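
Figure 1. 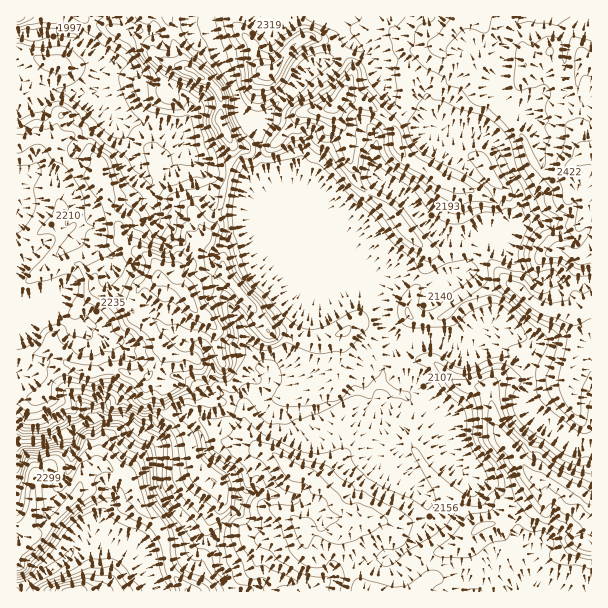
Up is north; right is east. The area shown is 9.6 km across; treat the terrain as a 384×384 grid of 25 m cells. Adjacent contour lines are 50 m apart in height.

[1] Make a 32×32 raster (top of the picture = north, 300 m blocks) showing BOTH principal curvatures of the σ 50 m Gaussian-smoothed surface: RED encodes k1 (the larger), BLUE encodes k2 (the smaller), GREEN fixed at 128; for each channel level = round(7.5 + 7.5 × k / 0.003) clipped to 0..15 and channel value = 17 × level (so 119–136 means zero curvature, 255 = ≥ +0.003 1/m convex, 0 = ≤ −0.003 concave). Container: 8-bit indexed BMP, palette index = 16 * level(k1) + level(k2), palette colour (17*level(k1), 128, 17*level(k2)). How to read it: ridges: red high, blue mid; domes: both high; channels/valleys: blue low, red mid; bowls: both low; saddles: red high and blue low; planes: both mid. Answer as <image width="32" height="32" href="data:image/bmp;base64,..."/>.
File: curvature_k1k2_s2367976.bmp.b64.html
<image width="32" height="32" href="data:image/bmp;base64,Qk02CAAAAAAAADYEAAAoAAAAIAAAACAAAAABAAgAAAAAAAAEAAATCwAAEwsAAAABAAAAAAAAAIAAABGAAAAigAAAM4AAAESAAABVgAAAZoAAAHeAAACIgAAAmYAAAKqAAAC7gAAAzIAAAN2AAADugAAA/4AAAACAEQARgBEAIoARADOAEQBEgBEAVYARAGaAEQB3gBEAiIARAJmAEQCqgBEAu4ARAMyAEQDdgBEA7oARAP+AEQAAgCIAEYAiACKAIgAzgCIARIAiAFWAIgBmgCIAd4AiAIiAIgCZgCIAqoAiALuAIgDMgCIA3YAiAO6AIgD/gCIAAIAzABGAMwAigDMAM4AzAESAMwBVgDMAZoAzAHeAMwCIgDMAmYAzAKqAMwC7gDMAzIAzAN2AMwDugDMA/4AzAACARAARgEQAIoBEADOARABEgEQAVYBEAGaARAB3gEQAiIBEAJmARACqgEQAu4BEAMyARADdgEQA7oBEAP+ARAAAgFUAEYBVACKAVQAzgFUARIBVAFWAVQBmgFUAd4BVAIiAVQCZgFUAqoBVALuAVQDMgFUA3YBVAO6AVQD/gFUAAIBmABGAZgAigGYAM4BmAESAZgBVgGYAZoBmAHeAZgCIgGYAmYBmAKqAZgC7gGYAzIBmAN2AZgDugGYA/4BmAACAdwARgHcAIoB3ADOAdwBEgHcAVYB3AGaAdwB3gHcAiIB3AJmAdwCqgHcAu4B3AMyAdwDdgHcA7oB3AP+AdwAAgIgAEYCIACKAiAAzgIgARICIAFWAiABmgIgAd4CIAIiAiACZgIgAqoCIALuAiADMgIgA3YCIAO6AiAD/gIgAAICZABGAmQAigJkAM4CZAESAmQBVgJkAZoCZAHeAmQCIgJkAmYCZAKqAmQC7gJkAzICZAN2AmQDugJkA/4CZAACAqgARgKoAIoCqADOAqgBEgKoAVYCqAGaAqgB3gKoAiICqAJmAqgCqgKoAu4CqAMyAqgDdgKoA7oCqAP+AqgAAgLsAEYC7ACKAuwAzgLsARIC7AFWAuwBmgLsAd4C7AIiAuwCZgLsAqoC7ALuAuwDMgLsA3YC7AO6AuwD/gLsAAIDMABGAzAAigMwAM4DMAESAzABVgMwAZoDMAHeAzACIgMwAmYDMAKqAzAC7gMwAzIDMAN2AzADugMwA/4DMAACA3QARgN0AIoDdADOA3QBEgN0AVYDdAGaA3QB3gN0AiIDdAJmA3QCqgN0Au4DdAMyA3QDdgN0A7oDdAP+A3QAAgO4AEYDuACKA7gAzgO4ARIDuAFWA7gBmgO4Ad4DuAIiA7gCZgO4AqoDuALuA7gDMgO4A3YDuAO6A7gD/gO4AAID/ABGA/wAigP8AM4D/AESA/wBVgP8AZoD/AHeA/wCIgP8AmYD/AKqA/wC7gP8AzID/AN2A/wDugP8A/4D/AMDh9vjGyKWEs/fHoZWUtbSllaeoppeHh4aGhoaGhnaG94GAhIWmhYT2ZKaShqeXl6mFpoV2h4eHhoeHiIeWloT3poOFhoV2dPaVkZSYmIaXl5eHh3aVlqenl3aHhnXF6cbmpHN2hoXG14DFkLiWhqiHh5eYl6iEdoe4p4aFdJOU05T2lHOWt/eAlIbUkLjIpoWHl6iXl4Z2lpalpZa1p6fSpYT4xoTnlJCXl+mgopKEp6eWh3aGdpeWdZWkprfHptHXktaVt9iRpKjosrKml8jHh4d2d4eHl3Z2ZJXox6eF8sfnwrmnp7OD16Czt6fnpYWWh3eHhpd3doSG58WnZHWAgJCy17eDkIT3oLeXt4WFh4eHh4eHmIaFpdnnhYN0k8a5pcCAsICT1aLTlbZ2dYaXmIeHh4eHh3V193VzhITVxtnGsKPVtte0crSjtIWXlpWEloeHh4eFdIX3ZISWuKSGtpKVtoS2yOjEk5KUloaHh5iGhoaHdpT45tmmk5iolYaGxufn97W1lbbj+JJ1doeHh4eHhqem93R0t6SUh6iHpre2hnZ1hLa4tZD0gqOShqeGloaHhpWUdXaFloZ1p4d1prZ1dpSlxoWFtviQ6Pe1lrfIloWVlYWVh4d2g3SUhYeGhLZ1lemEhrb3gpH3dHZ3dpanhNilx8d1dXO36Me3hYV1lde11oWm6IWA95OFd3d3hoaGtpZ1lsekx/aVh4e2t6WUx3SW2LellPWkdId3d4eHh3d2lYZ2dcbooHKDg4WWlaeVg6T3xbeS9nN3h4eHh3d3h3W2ppaFtXK218Xop5aXdYTHxYOTtdiihHd3h4eHh4eFtueFlpaHdJe4s5R2p5eGddeWg4S2tsZ0d4eHh4eHdZX3g4WWdYV1c4Klp4Z2qIWWtZWDpteV1nN3d3d3d4W195OEh6iWxqOVp7eWh5eGhci2hoSmh5X3c3d3d3d1tdVzc4XIyMa1spaWp4aGhZWm2JV1loaGdNVzhYV2doX3c4Om97aElcaBuJXIhqeFx5PolJSoh3WExfbR53SFhPiDpfd0hZenk4TXhYa4xse3xYR1hoeGdJT4koLmxYKlxoSj5XWHhoV0xqWGl5aEhOmkhXeFlJSDlPdwhIL49uiTpPWkhnaGhbaXdoeXhqeUo4SGh5a32YFy9qDGkIGV1/fWcqaGh4e4h5WGhpaHlpWWloaHppOixfigkvrYgYR0+HOFmJaGhpd2paeGlZeWx9mmhXVx5/b3k3GV5vWTc3PkknaGlpiXqJaFx6eDyLOElYOEltXHpJSUhMbGgvf31IWHh5enqIeGhpWWuKOm88KzxsTEs6LWhnSmxXV1kqKEh4eXhpaFp5eYlYaFlXY="/>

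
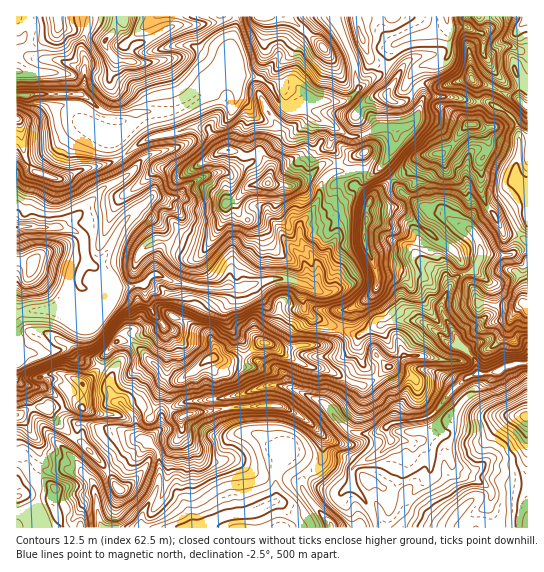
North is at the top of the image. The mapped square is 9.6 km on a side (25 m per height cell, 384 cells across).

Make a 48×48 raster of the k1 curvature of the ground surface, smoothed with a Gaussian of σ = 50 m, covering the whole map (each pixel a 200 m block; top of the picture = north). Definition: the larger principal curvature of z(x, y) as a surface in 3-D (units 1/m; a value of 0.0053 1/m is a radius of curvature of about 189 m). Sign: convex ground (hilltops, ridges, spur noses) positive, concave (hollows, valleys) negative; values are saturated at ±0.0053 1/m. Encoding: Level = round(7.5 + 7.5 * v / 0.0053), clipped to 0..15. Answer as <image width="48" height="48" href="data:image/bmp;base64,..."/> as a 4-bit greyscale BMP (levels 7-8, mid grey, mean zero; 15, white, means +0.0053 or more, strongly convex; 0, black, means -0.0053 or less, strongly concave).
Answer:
<image width="48" height="48" href="data:image/bmp;base64,Qk32BAAAAAAAAHYAAAAoAAAAMAAAADAAAAABAAQAAAAAAIAEAAATCwAAEwsAABAAAAAAAAAAAAAAABEREQAiIiIAMzMzAERERABVVVUAZmZmAHd3dwCIiIgAmZmZAKqqqgC7u7sAzMzMAN3d3QDu7u4A////AIh4mLiZh5iIeIiZiIiHjKmYiIiIiIiIiId5iaiaiJiIiIeIeIiIyXiIh4iIiYiIeJiJmJibmIqHiIiIiHeLl3iIh4iIiZiIiJiKmIeMuYmIiHeIiIiad4iIiIiIeJmIiIeZiYe6m4iYiHeIiIiZh4iYiIh3h4iIiIiIeHm4ebeYiZiIiIiJmIiYiHiIh4eIiIiYiIyXiMmYipmYiId3mYh4iIiIiIiIiXioicmIiIi5qoeIh3d3mauYiIiIiImHiXuXmqd4h3mrp3d4iHd4zJiYmJiIeIiHeZl5p5d4mbh9h4d3d3eO2HiZeaqph4iIiaiaibzMqbm+7LmIiHv8h4mZeJmJqJmaqqupm8h3iYiomr3///+Yh3iol5qomYiJiYmpmLiIh4moiIiHiZmHd3m5iYqZepiYiYuqmbh4mHm8qbqoh4eImLyqmYqZmKqJmb7+3LuIqYubyaq7vKibzbh4qpmImJeHm3h4uayXecqYrJmZmYvbmImJu5m8//uneXh3iav4i6iHebmqqsuZmYeMmLy6mZ3qrIiJqWavqZiJeNqZvsrNy6iKiZiYh6mryZmZh3eNyqiIrcibyIeHiJiIeYiJqKyauYiIh3eJzare2Zeq2JiYiImXiIeMiZqq2oeIeId4jL/ph4eHubiK3v7Ih4i4mqqYuoiIiIiHi3mImZmHecybd3n/mIqZmKupmpmYiIh3mXqJiIeHeJqHiHd/qJqKeMl2qZqYh4iIyoiImZiIiHeIiYdfuqiYibiYqYmYd4iIvHeaqYeImImoeXd/iJiIe6icuaqpiIiInJmpm4d4maqIiIivl3eIm5d5eomrqIiIi7qHird5iZeImJn6iHiJuZh8ioiIiIiYiamIiMl5iYmJmXj5eqiqh4d9qoiIiIeYiIiph5urqYl4iIj6qXqYiHitiJiIiHeJd4qoiJqZmKeHiIjqiah4eInZh3eJh3iJiImJiJqod5iJiHjNmqd3d6u4iId6mYiJune3qpmcmaupiYivp5qHeY2HiJmt24eIi6e8mYl6rKrKiZmJ25maq4yXeJ3Jm9yoh6us6Yh5epeJqIiYfLiIuIuXeLqHeIm8p5mYrriJiqqImpqph826qIuniah3d4d3u4d3eLzKqneZl6vMl4rLuHi5iZiHd3d3ity5eJmXmZeIuqeKmIearHipeKiHd3eIiIiruqeniJmIiIqXh3d5i8zdqsuYd4iIiId3iKiKiaiYiauYiId4rLyKjKqqmZiZiIiIiIl4jId4iIq4m7iuyXtnjoiIiHiqmHeIh3iIuoiHh4iruZp7h4p92qqqmpqpiHeIiIiIuIiImKl5m3q//c7pibu7y5qZiHiIh4h3mJd4mKiYi5iIi/l4uYiIiXiau7upiIh4qZmIiqiZiLiHZ/h4uIiIiHi5iHiqqId3qnmIrIioeImZd/eZqIiJmIq3iql3eHd4qYiJyYi4d4iIi/urmYeJmZiql4qpmYd4qHeamImoiIiIeqmIyIiJmHd5qIiZmqqaupmod4qYiIiIi7yomg=="/>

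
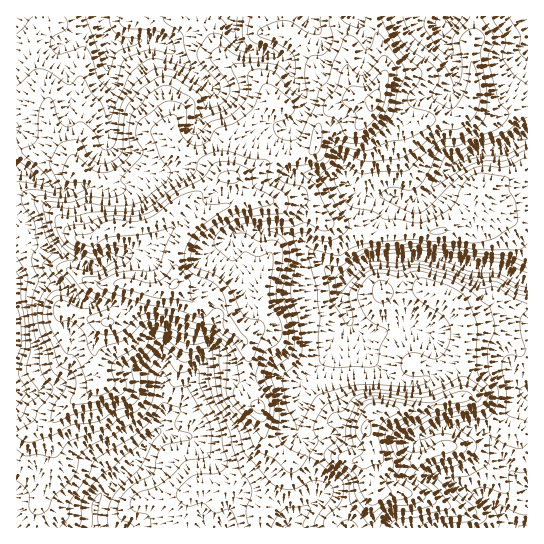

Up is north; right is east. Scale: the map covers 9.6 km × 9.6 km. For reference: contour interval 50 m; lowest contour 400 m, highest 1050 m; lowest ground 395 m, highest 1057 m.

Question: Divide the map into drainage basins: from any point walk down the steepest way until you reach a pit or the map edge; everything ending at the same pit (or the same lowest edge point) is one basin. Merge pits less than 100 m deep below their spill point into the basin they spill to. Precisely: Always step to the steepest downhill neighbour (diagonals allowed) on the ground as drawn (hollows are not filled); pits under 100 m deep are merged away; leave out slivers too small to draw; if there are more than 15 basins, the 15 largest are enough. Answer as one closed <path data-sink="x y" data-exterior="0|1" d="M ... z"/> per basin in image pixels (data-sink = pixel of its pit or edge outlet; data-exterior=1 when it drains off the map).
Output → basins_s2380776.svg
<path data-sink="525 279" data-exterior="0" d="M479 193l-4 16-6 6-18 12-14 5-36-1-19 4-17 0-18-8-24-6-21-21-7-3-16 4-22-2-27 5-27 12-16 15-11 22-1 32 16 15 11-7 11 2 8 8 8 23 15 13 4 10 0 28 13 36 2 21 6 10 24 17 20-6 17 0 25 6 8 0 10-10 0-5-8-17 9-17 40-3 51-13 12 3 11 18 18 14 22 0 0-209-15-2-20-8-10-9z"/><path data-sink="95 527" data-exterior="1" d="M175 285l-17 6-20-4-10 24-10 9-12 3-10 16-1 18 5 17 0 11-31 19-23 23-15 6-15 1 0 93 354 1 3-37-5-9-4-20-34-7-17 0-20 6-24-17-6-10-2-21-13-36 0-28-4-10-15-13-8-23-8-8-11-2-11 7z"/><path data-sink="99 17" data-exterior="1" d="M282 16l-265 0-1 181 25 4 15 13 17 21 10 5 8 0 18-12 25 0 21-5 28-22 23-10 13-12 10-2-2-4 0-20 2-11 42-41 6 0 22 18 19 9 10-17 7-7 10-3-7-2-14-14-16-34-11-10-12-4-2-7z"/><path data-sink="527 135" data-exterior="1" d="M362 99l-11 0-13 4-10 8-9 14-3 21-6 7-13 4-15 0-8 3-29 16-23 1-20 16-19 8-7 6 18 17 16-12 29-11 18-2 22 2 16-4 7 3 17 19 7 4 21 4 18 8 17 0 19-4 42 0 32-22 4-16 4 10 10 9 20 8 15 1-1-113-12 0-16 8-9 1-9-2-12-8-4 6-8 7-50 1-29-13-5-7z"/><path data-sink="17 342" data-exterior="1" d="M25 197l-9 1 1 235 14 0 15-6 23-23 31-19 0-11-5-17 0-14 8-17 3-3 12-3 10-9 10-24 20 4 17-6 1-32 5-14 12-14-15-17-4 0-12 11-13 6-15 3-20-1-8 2-15 11-8 0-10-5-24-28-8-6z"/><path data-sink="527 527" data-exterior="1" d="M470 396l-13 1-43 12-37 2-5 3-7 15 8 17 0 5-9 10 4 21 5 9-2 16 0 21 157-1 0-94-19-1-10-5-11-10-8-15z"/><path data-sink="450 17" data-exterior="1" d="M475 16l-101 0 1 11 9 30 1 16-12 30 5 5 29 13 52-2 9-10 5-18 0-21-4-25 6-12z"/><path data-sink="527 22" data-exterior="1" d="M527 16l-51 1-1 16-6 12 4 25 0 21-4 16 6 5 18 5 22-9 13-1z"/>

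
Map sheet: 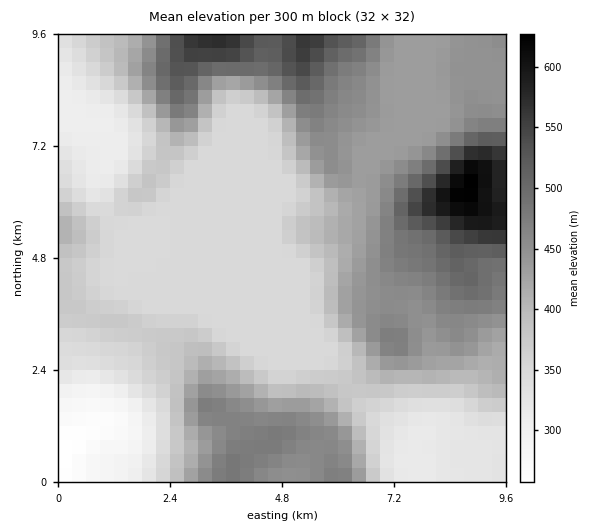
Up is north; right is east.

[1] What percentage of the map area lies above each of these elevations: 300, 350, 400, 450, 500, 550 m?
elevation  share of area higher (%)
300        96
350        66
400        47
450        27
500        9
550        4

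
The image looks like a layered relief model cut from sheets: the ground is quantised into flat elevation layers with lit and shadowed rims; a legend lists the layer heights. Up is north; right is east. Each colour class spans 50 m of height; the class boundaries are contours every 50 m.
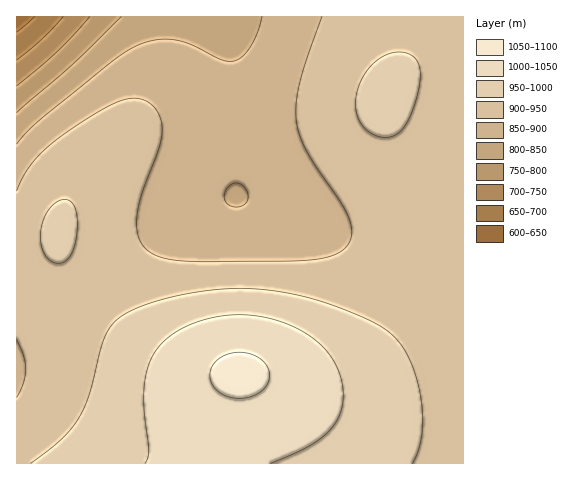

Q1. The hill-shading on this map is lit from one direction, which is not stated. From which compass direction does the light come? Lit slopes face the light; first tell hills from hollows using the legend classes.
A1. N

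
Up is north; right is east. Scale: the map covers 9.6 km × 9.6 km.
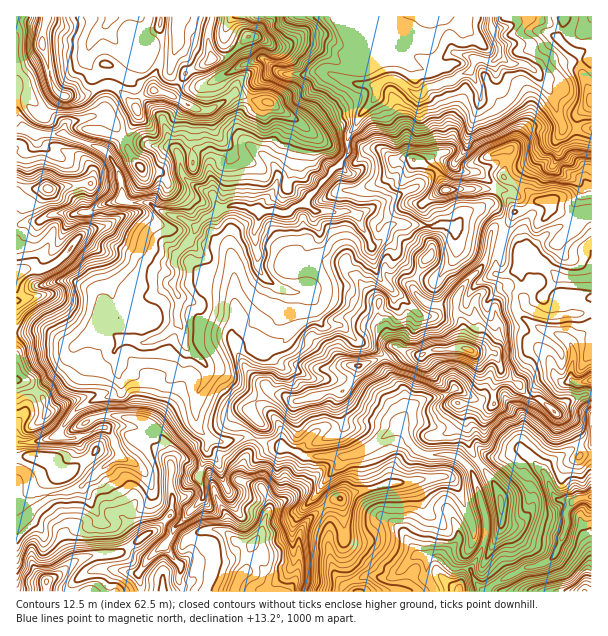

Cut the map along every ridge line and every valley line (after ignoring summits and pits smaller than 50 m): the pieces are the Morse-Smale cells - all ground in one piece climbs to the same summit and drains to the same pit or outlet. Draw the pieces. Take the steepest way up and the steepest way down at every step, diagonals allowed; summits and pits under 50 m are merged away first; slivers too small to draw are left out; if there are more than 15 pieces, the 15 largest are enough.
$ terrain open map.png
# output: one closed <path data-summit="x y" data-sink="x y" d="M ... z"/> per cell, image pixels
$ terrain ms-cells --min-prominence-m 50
<path data-summit="470 350" data-sink="492 29" d="M500 56l-7 6 3 9-2 4-3 4-12 5-4-3-5-9-9 2-11 8-21 4-7 8-9-2-18-13-8 0-6 3-3 4-4 13-16 18-2 8-8 12-2 19-26 27-2 6-10 8-2 6 8 8 34 0 12 3 30-16 24-10 18-15 8-11 15 0 6 8 16 2 9 6 12 11-6 12-12 7-12 3-12 15-64-2-6 6-1 6-32 28-26 8-21 20-18-2-5 27-5 7 4 15-4 4-20 6-7-3-15 3-32 14 4 9-10 21-2 30 2 5 11 11 12 3 24-6 10 3 5-16-10-13 3-6 16-14 6 4 9 2 10 6 38-11 10 0 8-8 9-17 27-10 7-8 5 0 12 6 12 1 10 19 16 16 8 13 35 3 3-2 0-21 6-9-1-12-7-10-20-1 11-3 13-12 3-9-5-19 4-6 11-10 9 2 12 16 15 6 13 0 12-3 12 1 10 25 0-210-28-2-6-13-8-24-14-18-12-8-14 0z"/><path data-summit="47 582" data-sink="492 29" d="M282 180l-6 3-4 9-12 12-2 7-12-5-15-1-25 12-10 10-6 13-15 15-1 8 2 4 0 9-5 8-3 0-13 11-47 13-6 6 0 13 17 11 5 1-6 5-3 6 0 4 5 6-2 15 3 5 0 10-4 4-24 6-16 9-20 27-21 6-20 1 1 149 124 0-2-20 11-15 19-17 6-13 29-30-5-23 8-23 10 10 9 27 7 4 8-6 1-4-2-2 0-3 2-12 12-25-9-4-18 6-14-2-4-1-11-11-2-27 2-8 10-21-4-9 32-14 13-3 9 3 20-6 4-4-4-15 5-7 5-26 21-1 18-18 26-8 19-18 5-2 8-8 1-5 0-4-17-16-9 3-12-3-34 0-8-8 2-6-14-13z"/><path data-summit="42 44" data-sink="492 29" d="M386 16l-369 0-1 113 8-1 14 6 25-1 6 5 35 12 14 20 5 30 27 4 9 7 20 6 15 9 3 0 9-9 25-12 15 1 12 5 2-7 12-12 4-9 3-3 15 4 15 12 37-40 2-19 8-12 2-8 16-18 4-13 9-7 7-1 3-25-8-1-3-2-7-17 0-7 6-6z"/><path data-summit="47 582" data-sink="591 497" d="M399 427l-30 21-18 8-6 0-5 9-20 21-4 9 0 3 9 9 5 9 0 39 2 14 5 9 7 7-2 3 0 4 144 0 9-9 26-13 15-4 13-6 7-6 8-18 2-9 0-17 4-4 11-8 11-1-1-52-12 0-6 3-22 14-8 10-22-22-18 7-17 0-15 13-6-7-12-7-24 0-12-5-8-8z"/><path data-summit="470 350" data-sink="591 497" d="M398 348l-5 0-10 10-24 8-9 17-8 8-10 0-38 11-10-6-9-2-6-4-16 14-3 6 10 13-4 15 5 4 30 8 15 7 38 0 25-9 30-21 10 16 8 8 12 5 24 0 12 7 6 7 15-13 17 0 18-7 22 22 8-10 22-14 6-3 13-1-1-50-18 4-18 14-16-14-9-1-12-13-11-6-6-8-8 19 1 15-15 2-23-3-8-13-16-16-10-19-12-1z"/><path data-summit="17 272" data-sink="492 29" d="M122 199l-18 5-15 8-36 2-14 8-10 0-13 3 1 107 30-1 18 12 10 3 27-19 0-13 3-4 50-15 19-13 2-6 0-9-2-4 1-8 15-15 6-13-17-10-20-6-9-7-24-2z"/><path data-summit="234 591" data-sink="591 497" d="M282 446l-12 4-10 6-13 14-5 10 6 4 14 4 8 15 0 6-8 22-12 17-3 9 0 12-7 9-5 13 106 1 3-7-7-7-5-9-4-23 2-30-5-9-9-9 0-3 9-15 15-15 3-7-4-2-33 1z"/><path data-summit="234 591" data-sink="492 29" d="M207 451l-8 23 5 23-29 30-6 13-19 17-11 15 0 9 4 11 91 0 6-14 7-9 0-12 3-9 12-17 8-22 0-6-9-16-18-6-6 9-7 2-6-7-7-24z"/><path data-summit="17 380" data-sink="492 29" d="M104 328l-6 2-8 7-15 9-10-3-18-12-31 2 1 109 19 0 21-6 20-27 16-9 21-4 7-6 0-10-3-5 2-15-5-6 0-4 3-6 6-5-5-1z"/><path data-summit="470 350" data-sink="591 380" d="M515 292l-9 2-12 14 5 19-3 9-13 12-11 3 20 1 7 10 3 10 5 6 11 6 12 13 9 1 16 14 12-10 18-8 6 0 1-53-9-26-4-2-21 3-18-2-10-4-6-5 0-5z"/><path data-summit="591 101" data-sink="492 29" d="M591 16l-101 1 3 18 6 10 0 11 11 8 14 0 12 8 14 18 12 35 5 3 25 0z"/><path data-summit="48 189" data-sink="492 29" d="M63 133l-27 0 0 10-7 7-13 2 1 72 22-2 14-8 36-2 15-8 12-2 6-4-2-24-11-19-8-7-24-8z"/><path data-summit="47 582" data-sink="492 29" d="M489 16l-102 0-8 10 0 7 7 17 3 2 8 1-3 25 22 16 6 0 7-8 21-4 18-10 4 2 5 10 14-5 5-7-3-10 6-6 0-11-5-6-2-21z"/><path data-summit="446 191" data-sink="492 29" d="M455 162l-15 0-21 24-52 24 5 2 15 17 5-5 64 2 12-15 12-3 11-6 7-13-18-15-19-4z"/><path data-summit="585 591" data-sink="591 497" d="M591 498l-10 0-11 8-4 4 0 17-2 9-8 18-7 6-13 6-12 2-29 15-8 8 104 1z"/>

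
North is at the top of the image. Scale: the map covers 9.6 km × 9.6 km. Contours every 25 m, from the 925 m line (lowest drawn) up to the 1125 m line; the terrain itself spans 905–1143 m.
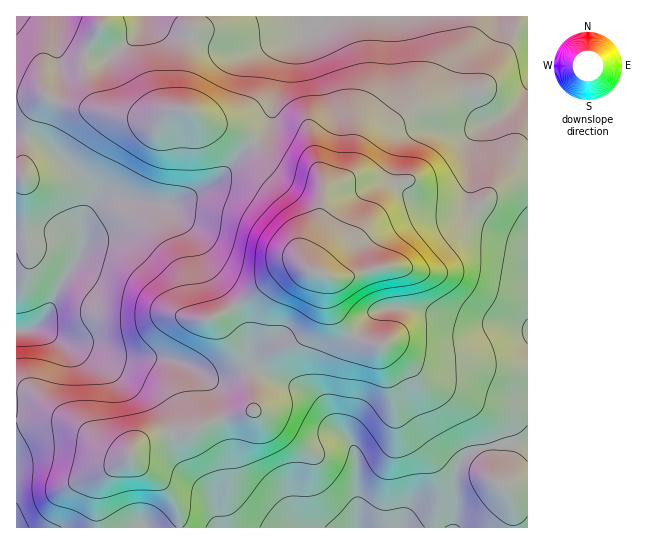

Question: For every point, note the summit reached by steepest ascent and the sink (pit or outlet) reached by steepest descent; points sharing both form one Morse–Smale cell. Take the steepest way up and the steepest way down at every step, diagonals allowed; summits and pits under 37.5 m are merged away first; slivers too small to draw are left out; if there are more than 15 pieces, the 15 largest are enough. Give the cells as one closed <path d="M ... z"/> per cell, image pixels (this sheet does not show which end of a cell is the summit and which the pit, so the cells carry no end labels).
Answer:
<path d="M101 16l-85 1 1 511 162 0 0-17-10-20-8-10-29-22 0-9 7-7 23-10 29-2 20-10 42-10-1-37 5-16 18-15 18-4 11-9 12-20 5-23 0-13-10-3-6-10 0-14 14-28 2-10 0-26-10-7-32-8-30-31-8-5-30-8-20-13-20-2-18 8-18 0-21-4-12-5-7-7-11-27 1-21 16-28z"/><path d="M527 183l-13 0-17 6-27 27-40 27-24 21-31 4-37 11-16-6-5 33-13 24-11 9-18 4-18 15-5 16 1 37-42 10-20 10-29 2-23 10-7 7-1 7 8 10 22 14 8 10 10 20 1 16 347 1z"/><path d="M527 16l-425 0-1 9-16 28-1 21 11 27 7 7 8 4 25 5 18 0 18-8 16 0 24 15 30 8 8 5 30 31 38 11 6 7 0 13-4 20-14 28 0 14 6 10 27 8 37-11 31-4 24-21 40-27 27-27 17-6 14-1z"/>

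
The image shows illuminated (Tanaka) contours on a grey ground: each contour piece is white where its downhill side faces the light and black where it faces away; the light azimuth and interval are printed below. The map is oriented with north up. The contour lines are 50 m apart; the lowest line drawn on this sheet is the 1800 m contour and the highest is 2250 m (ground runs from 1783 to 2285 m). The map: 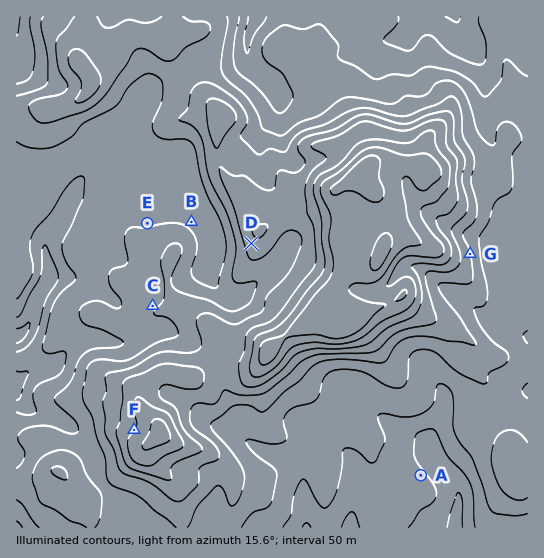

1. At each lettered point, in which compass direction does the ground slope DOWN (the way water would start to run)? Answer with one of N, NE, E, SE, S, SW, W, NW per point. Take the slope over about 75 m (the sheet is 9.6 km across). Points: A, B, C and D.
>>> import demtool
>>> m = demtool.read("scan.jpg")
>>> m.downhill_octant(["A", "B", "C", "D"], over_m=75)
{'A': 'NE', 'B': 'NE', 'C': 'NW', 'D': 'SW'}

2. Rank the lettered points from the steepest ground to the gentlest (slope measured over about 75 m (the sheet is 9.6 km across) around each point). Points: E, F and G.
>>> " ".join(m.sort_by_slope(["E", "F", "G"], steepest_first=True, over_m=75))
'G F E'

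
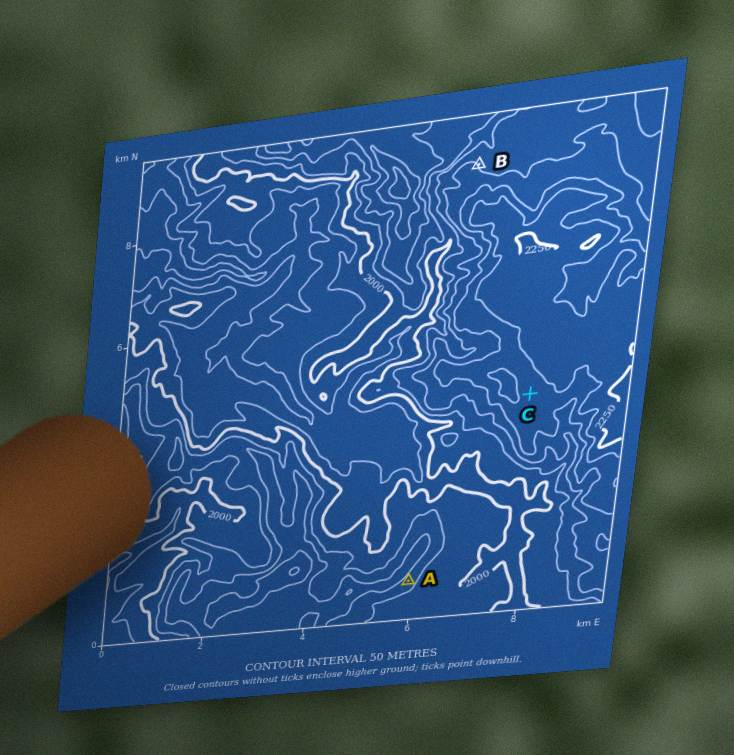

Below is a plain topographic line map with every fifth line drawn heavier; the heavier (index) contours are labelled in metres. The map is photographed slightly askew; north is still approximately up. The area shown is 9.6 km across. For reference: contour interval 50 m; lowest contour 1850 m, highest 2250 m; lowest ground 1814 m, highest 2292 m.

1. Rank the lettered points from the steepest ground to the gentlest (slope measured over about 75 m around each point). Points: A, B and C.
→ A B C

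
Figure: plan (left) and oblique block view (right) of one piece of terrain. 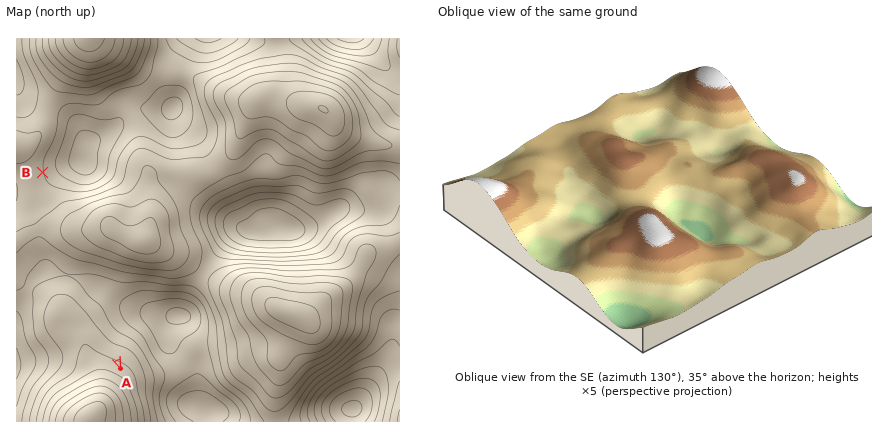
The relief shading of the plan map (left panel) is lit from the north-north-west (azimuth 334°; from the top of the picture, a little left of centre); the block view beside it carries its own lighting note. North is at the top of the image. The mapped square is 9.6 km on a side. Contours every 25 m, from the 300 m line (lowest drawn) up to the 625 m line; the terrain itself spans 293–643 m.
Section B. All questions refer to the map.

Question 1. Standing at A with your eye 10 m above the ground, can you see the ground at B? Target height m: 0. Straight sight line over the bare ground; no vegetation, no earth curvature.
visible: false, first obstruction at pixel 76 257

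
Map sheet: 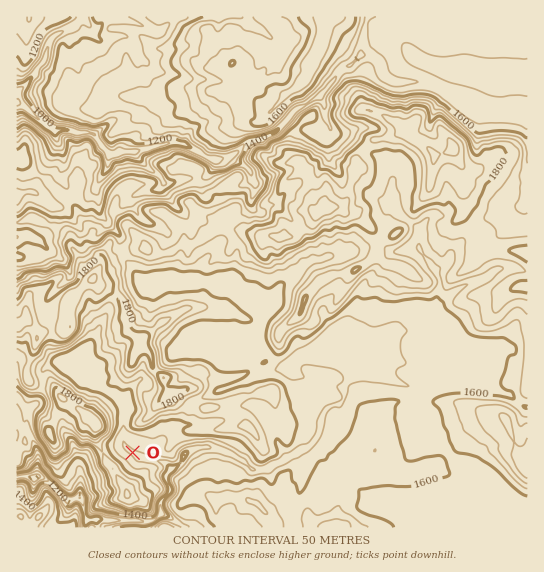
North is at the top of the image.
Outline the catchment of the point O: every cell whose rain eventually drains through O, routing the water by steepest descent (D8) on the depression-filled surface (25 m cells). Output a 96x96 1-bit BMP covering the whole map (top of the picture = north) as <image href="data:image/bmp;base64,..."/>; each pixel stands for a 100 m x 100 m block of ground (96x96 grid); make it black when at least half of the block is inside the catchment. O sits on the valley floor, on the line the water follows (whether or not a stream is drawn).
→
<image width="96" height="96" href="data:image/bmp;base64,Qk2+BAAAAAAAAD4AAAAoAAAAYAAAAGAAAAABAAEAAAAAAIAEAAATCwAAEwsAAAIAAAAAAAAA////AAAAAAAAAAAAAAAAAAAAAAAAAAAAAAAAAAAAAAAAAAAAAAAAAAAAAAAAAAAAAAAAAAAAAAAAAAAAAAAAAAAAAAAAAAAAAAAAAAAAAAAAAAAAAAAAAAAAAAAAAAAAAAAAAAAAAAAAAAAAAAAAAAAAAAAAAAAAAAAAAAAAAAAAAAAAAAAAAAAAAAAAACAAAAAAAAAAAAAAAHAAAAAAAAAAAAAAAPgAAAAAAAAAAAAAAPwAAAAAAAAAAAAAAP4AAAAAAAAAAAAAAf8AAAAAAAAAAAAAAf8AAAAAAAAAAAAAAf8AAAAAAAAAAAAAAf8AAAAAAAAAAAAAA/8AAAAAAAAAAAAAB/+AAAAAAAAAAAAAH//AAAAAAAAAAAAAP//gAAAAAAAAAAAAf//wAAAAAAAAAAAA///wAAAAAAAAAAAP///wAAAAAAAAAAAf///wAAAAAAAAAAA////gAAAAAAAAAAA////AAAAAAAAAAAA////AAAAAAAAAAAAf//+AAAAAAAAAAAAf//+AAAAAAAAAAAAf//8AAAAAAAAAAAAP//4AAAAAAAAAAAAP//4AAAAAAAAAAAAH//gAAAAAAAAAAAAAP/gAAAAAAAAAAAAAP/gAAAAAAAAAAAAAP/AAAAAAAAAAAAAAP/AAAAAAAAAAAAAAP/AAAAAAAAAAAAAAP/AAAAAAAAAAAAAAH+AAAAAAAAAAAAAAD8AAAAAAAAAAAAAABwAAAAAAAAAAAAAAAAAAAAAAAAAAAAAAAAAAAAAAAAAAAAAAAAAAAAAAAAAAAAAAAAAAAAAAAAAAAAAAAAAAAAAAAAAAAAAAAAAAAAAAAAAAAAAAAAAAAAAAAAAAAAAAAAAAAAAAAAAAAAAAAAAAAAAAAAAAAAAAAAAAAAAAAAAAAAAAAAAAAAAAAAAAAAAAAAAAAAAAAAAAAAAAAAAAAAAAAAAAAAAAAAAAAAAAAAAAAAAAAAAAAAAAAAAAAAAAAAAAAAAAAAAAAAAAAAAAAAAAAAAAAAAAAAAAAAAAAAAAAAAAAAAAAAAAAAAAAAAAAAAAAAAAAAAAAAAAAAAAAAAAAAAAAAAAAAAAAAAAAAAAAAAAAAAAAAAAAAAAAAAAAAAAAAAAAAAAAAAAAAAAAAAAAAAAAAAAAAAAAAAAAAAAAAAAAAAAAAAAAAAAAAAAAAAAAAAAAAAAAAAAAAAAAAAAAAAAAAAAAAAAAAAAAAAAAAAAAAAAAAAAAAAAAAAAAAAAAAAAAAAAAAAAAAAAAAAAAAAAAAAAAAAAAAAAAAAAAAAAAAAAAAAAAAAAAAAAAAAAAAAAAAAAAAAAAAAAAAAAAAAAAAAAAAAAAAAAAAAAAAAAAAAAAAAAAAAAAAAAAAAAAAAAAAAAAAAAAAAAAAAAAAAAAAAAAAAAAAAAAAAAAAAAAAAAAAAAAAAAAAAAAAAAAAAAAAAAAAAAAAAAAAAAAAAAAAAAAAAAAAAAAAAAAAAAAAAAAAAAAAAAAAAAAAAAAAAAAAAAAAAAAAAAAAAAAAAAAAAAAAAAAAAAAAAAAAA="/>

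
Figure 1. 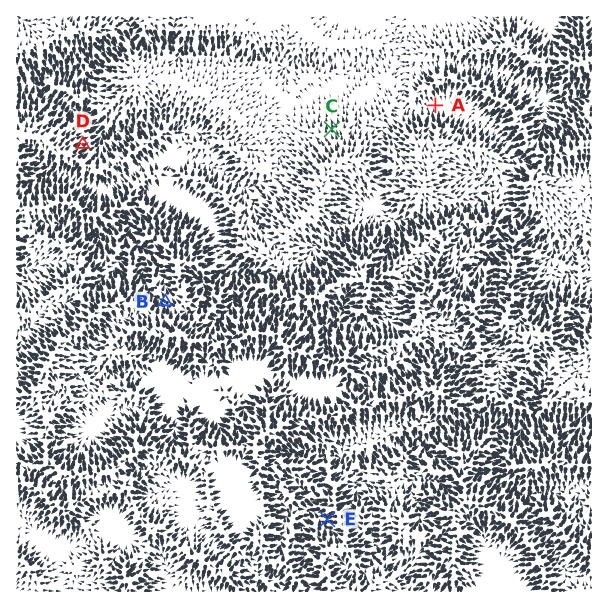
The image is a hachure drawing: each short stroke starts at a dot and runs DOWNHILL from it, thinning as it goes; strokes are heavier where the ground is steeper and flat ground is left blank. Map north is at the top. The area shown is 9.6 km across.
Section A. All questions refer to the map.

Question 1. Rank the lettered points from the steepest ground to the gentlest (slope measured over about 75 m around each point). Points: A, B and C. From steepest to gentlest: B C A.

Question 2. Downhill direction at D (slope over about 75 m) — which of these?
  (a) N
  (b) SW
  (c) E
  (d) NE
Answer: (d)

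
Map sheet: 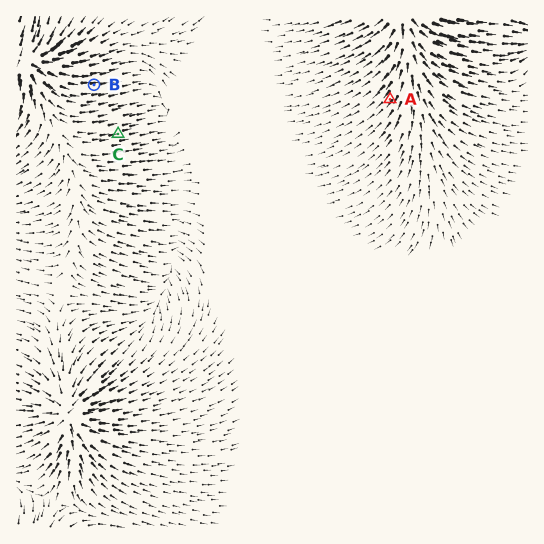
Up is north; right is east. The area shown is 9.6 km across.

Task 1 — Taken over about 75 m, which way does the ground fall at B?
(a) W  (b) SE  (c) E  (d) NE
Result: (c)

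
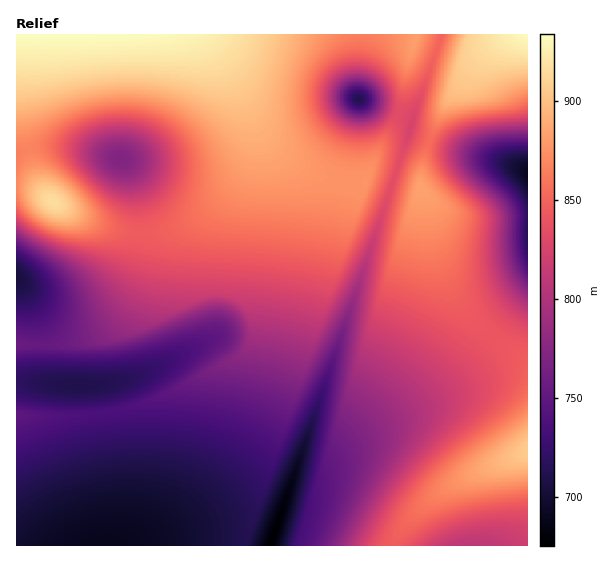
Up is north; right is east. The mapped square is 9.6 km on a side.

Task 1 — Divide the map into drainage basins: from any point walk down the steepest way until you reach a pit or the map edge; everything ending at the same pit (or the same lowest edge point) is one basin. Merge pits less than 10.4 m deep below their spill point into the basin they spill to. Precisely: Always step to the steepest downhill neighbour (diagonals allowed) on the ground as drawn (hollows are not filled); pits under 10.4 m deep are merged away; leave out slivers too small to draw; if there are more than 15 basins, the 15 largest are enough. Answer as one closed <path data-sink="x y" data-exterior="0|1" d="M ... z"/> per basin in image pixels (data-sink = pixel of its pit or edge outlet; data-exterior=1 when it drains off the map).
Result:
<path data-sink="270 545" data-exterior="1" d="M378 170l-7 0-9 15-12-2-3 4-28 122-74 237 146 0 9-15 12-15 29-25 28-16 59-24 0-87-39-30-17-17-17-24-14-26-6-20-6-26-1-24-8-12-6-4-11-2z"/><path data-sink="103 545" data-exterior="1" d="M251 114l0 3 16 42 2 34-6 87-6 40-6 23-13 14-77 40-26 9-29 7-25 2-64 0 0 131 227-1 64-198 23-86 14-70 4-7 0-2-16-3-26-9-24-15-19-19z"/><path data-sink="121 159" data-exterior="0" d="M206 34l-185 1-1 66 4 34 11 40 5 12 13 15 48 23 21 6 24 3 19-3 24-9 20-13 18-17 18-27 6-14 1-19-4-19-8-21-12-24z"/><path data-sink="78 385" data-exterior="0" d="M247 109l5 34-4 16-8 16-13 17-24 21-22 13-22 7-7 4-13 46-8 16-15 20-18 15-19 8-16 3-47 0 1 70 64 0 25-2 29-7 26-9 32-16 45-24 10-10 7-15 5-31 7-61 2-56-4-31z"/><path data-sink="358 99" data-exterior="0" d="M417 34l-210 1 22 34 31 62 23 24 24 15 36 12 19 3 9-15 7 0 25 9 11 2 5 4 8-37 20-47 25-34 28-27-26 13-16 1-40-13-2-2z"/><path data-sink="527 173" data-exterior="1" d="M527 34l-17 0-5 3-22 17-15 18-21 29-11 22-9 25-7 29 0 11 8 9 1 24 6 26 16 40 22 32 24 22 30 22z"/><path data-sink="17 277" data-exterior="1" d="M22 185l-6 0 0 159 19 2 28-1 24-6 15-8 21-20 16-28 10-40 3-6 7-4-30 0-28-8-39-18-23-16z"/><path data-sink="469 545" data-exterior="1" d="M527 451l-58 24-28 16-29 25-12 15-8 14 135 1z"/>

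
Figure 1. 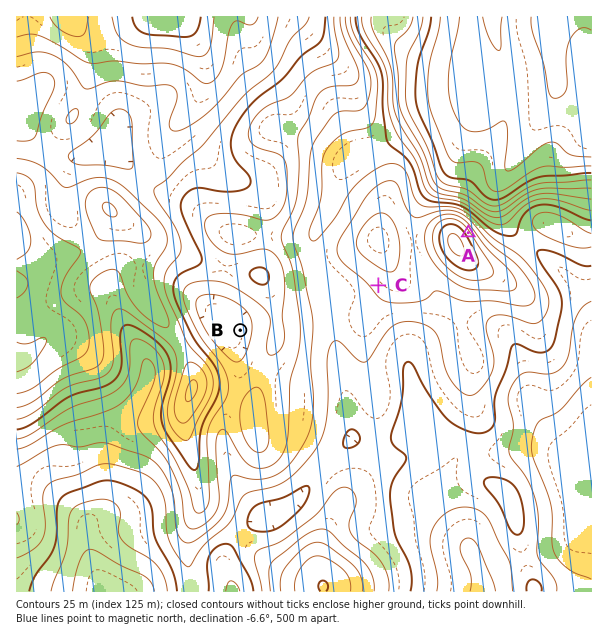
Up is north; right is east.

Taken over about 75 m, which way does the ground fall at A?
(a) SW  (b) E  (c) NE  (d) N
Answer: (c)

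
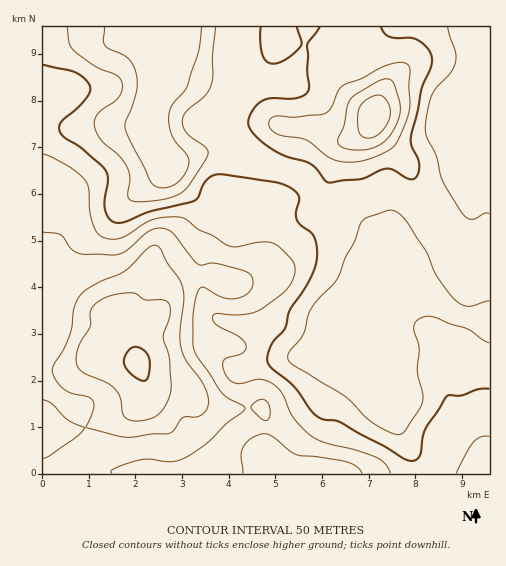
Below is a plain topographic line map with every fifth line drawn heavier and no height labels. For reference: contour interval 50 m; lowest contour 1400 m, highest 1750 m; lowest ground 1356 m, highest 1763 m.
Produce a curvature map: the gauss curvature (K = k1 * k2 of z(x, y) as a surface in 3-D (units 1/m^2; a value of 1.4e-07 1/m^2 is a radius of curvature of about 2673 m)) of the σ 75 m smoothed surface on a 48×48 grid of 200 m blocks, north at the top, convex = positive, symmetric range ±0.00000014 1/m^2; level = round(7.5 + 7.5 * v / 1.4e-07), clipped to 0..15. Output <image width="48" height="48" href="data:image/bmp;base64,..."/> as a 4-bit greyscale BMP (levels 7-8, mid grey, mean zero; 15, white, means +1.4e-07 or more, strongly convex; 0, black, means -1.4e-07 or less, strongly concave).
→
<image width="48" height="48" href="data:image/bmp;base64,Qk32BAAAAAAAAHYAAAAoAAAAMAAAADAAAAABAAQAAAAAAIAEAAATCwAAEwsAABAAAAAAAAAAAAAAABEREQAiIiIAMzMzAERERABVVVUAZmZmAHd3dwCIiIgAmZmZAKqqqgC7u7sAzMzMAN3d3QDu7u4A////AEeIiHeIiHd3d4iIh4h2eIm6eqZVZ4d4d2eIiId3iHdnd3h3eZh3eHiYeZdnd3d4iJiIiId3iId3d3d3eIeHZ3d3eIdmd3eHiah3d4d3iHiXd3d3d2d2Z4h3d3iHeZh3eJh2VWd3d1aHd3iHd2d3eZhmeIq3iph3d5h3ZVeJmFWHd3eIh3ZniYd3iYiXeIh3d4eIiHeJm4aYiWV3eIZ5mHiHmIh4l2d3eHeHmph3m7d3q1JFesl4d3h3iIiIx1d3iXd3mqh3erdWulNEfflmd3d3d4iIt1Z3eIdmeYd3Z5dXuni5irhmd4d3d4h3h3d3d3Z2eHZ4hnhmmHv8Q2d3eIh4iIh3aZh3d0VWioZpyYdVd2i4EFqpd4iIiIh3eIiHiHZXzJd4yohnqGaHZXvah3iIiIiId3d4iJqIy4d3d3dpuHerl2iYd3iIiIiIh3iId4mXiHd3ZWVohmiYdVeFZ3iIiIh3d3iId4inRXd4dmVndnh3d3mXZ4iIiIh2mYd3eIiId3dneLp3i7hnd3d4mIiIiId2iHiGeXd2m7yYiLyYrKZnZmZomYiIiIh3d3h1aYiFaauHh4mXeHiYiHd3iYh4iIiHd3dmeHh1Vndmd3eGMo6oiImId3d3eIiId3eJh3dnd3d2iHd2EM+Xd4qod3d3eIiId3iJiIZnd3d3iId3M6t2eImYd3d3iIiId3iIiad3eId3d3eHZmdmeZiHd3eIh4iIh4h3ead3Z3ZmiIeHd3iHiZh3d3iId4h4iHh3eId3ZndmjdmIeIiYeHd3d3d3d4h3h3d3h3d3dnh2j/l4d3iZdmZ4d3eHiIiHeIh4h4d3dnmHe8dneHiIdmZ4d3iHmIiIeIiIh4d3d4qXV5Znd3h3d3d4h3h2eIiHd3eIh3iId5unRXdjNniImYh4iHeHeHeHd3eIh4d4h4mXRYlQBXd5qYh3Z3eIiIiHZ3d4h4d4iHeGVq20SpdpmHd3Z3eId4iGVniId4h4mXd3Z7/5jch4h3d4l1Z3Z4iHZ4iId4iIiIeJd6z8Zoh4h2Z4qFVmZ5iLl4iIiIiIiHeId4nbQCaJmGZomGZmVoVLp3d3iHeHd4d3iHeIQTaJmGZ3doqXdkAFh2d3d2eHd4d3iHVnZWiIh3iHVHp1rnAFiHd3eFeHZ5hniHV6qXd2V8uHZFdEz9dXmoeHiVeGWKhniGWe63ZlSf13dnh23/t3eZeIiHd3aJhmd2WM24d2Wdpnh3d4//6XeZeId4iIh3h2eGVoh2eIZnh3dodo//qHeah3d4iJh3qod2Z4dmeIdVeah4Y1m4Zlasl3d4iJl3rJZneIh2d4hmiah3U1h2VWV5h4h4iKl2ioZ4d3d3d3h3iYeHZol4ZGZndneHd4h4eHZ4iHd3d3d3eHd3h3h2ZXd3dmaGZmeZd3Z3iZd3d3d4h2d3h3iHZoh3d2aGd3eZd3d4iKl3iHd5l2d3h3iHZmd3d3d3d4iId4eIeIh4mXd5mHd4d3iHd2Z3iIh4h3eIeId4h2d3eHd4iHiIiId3iHd3iIhw=="/>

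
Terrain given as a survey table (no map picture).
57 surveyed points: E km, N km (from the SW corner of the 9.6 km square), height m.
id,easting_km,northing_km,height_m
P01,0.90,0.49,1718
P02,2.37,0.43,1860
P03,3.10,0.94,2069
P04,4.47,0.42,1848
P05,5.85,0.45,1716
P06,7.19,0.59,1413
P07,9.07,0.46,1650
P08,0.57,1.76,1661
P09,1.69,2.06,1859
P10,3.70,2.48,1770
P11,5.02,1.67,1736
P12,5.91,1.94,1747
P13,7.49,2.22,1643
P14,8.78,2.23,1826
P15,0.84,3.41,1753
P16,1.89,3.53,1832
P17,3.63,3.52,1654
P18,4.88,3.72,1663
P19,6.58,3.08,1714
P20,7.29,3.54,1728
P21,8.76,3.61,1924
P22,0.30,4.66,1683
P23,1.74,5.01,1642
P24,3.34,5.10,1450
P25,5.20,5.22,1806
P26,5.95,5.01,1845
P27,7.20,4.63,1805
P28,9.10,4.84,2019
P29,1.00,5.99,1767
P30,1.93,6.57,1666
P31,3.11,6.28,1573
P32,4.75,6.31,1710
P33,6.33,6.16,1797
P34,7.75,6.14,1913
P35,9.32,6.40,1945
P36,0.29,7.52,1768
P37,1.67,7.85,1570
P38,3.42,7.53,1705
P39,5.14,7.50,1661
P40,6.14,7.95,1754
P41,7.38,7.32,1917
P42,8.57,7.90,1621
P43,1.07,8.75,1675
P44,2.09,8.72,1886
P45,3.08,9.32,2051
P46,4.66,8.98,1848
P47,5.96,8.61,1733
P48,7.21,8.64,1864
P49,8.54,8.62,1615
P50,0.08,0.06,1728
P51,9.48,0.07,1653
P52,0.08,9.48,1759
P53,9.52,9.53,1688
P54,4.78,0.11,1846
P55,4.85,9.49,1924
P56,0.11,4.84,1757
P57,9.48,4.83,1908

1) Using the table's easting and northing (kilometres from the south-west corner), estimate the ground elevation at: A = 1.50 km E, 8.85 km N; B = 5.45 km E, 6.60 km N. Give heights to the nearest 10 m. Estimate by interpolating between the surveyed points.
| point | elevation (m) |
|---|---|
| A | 1720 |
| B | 1720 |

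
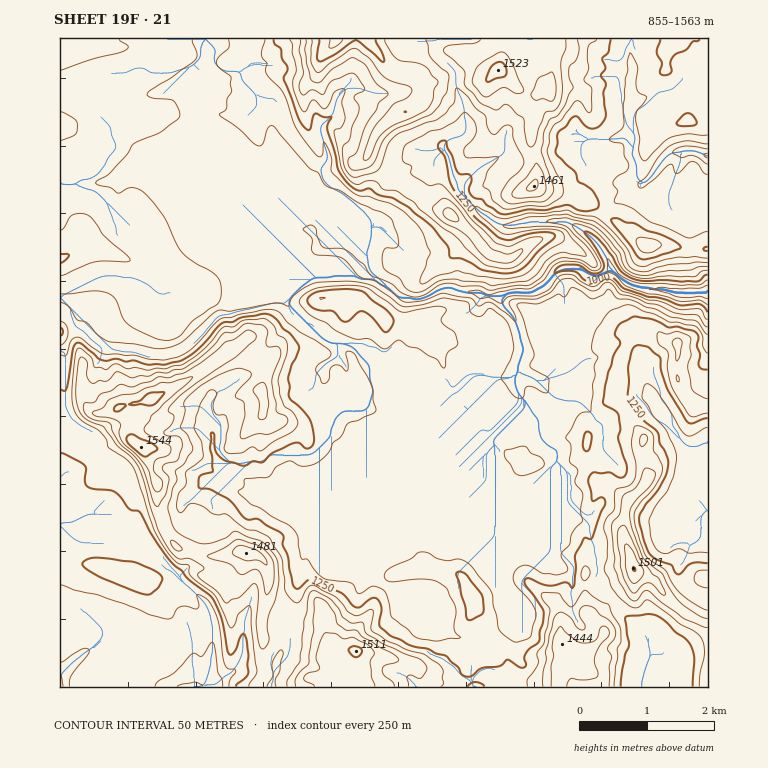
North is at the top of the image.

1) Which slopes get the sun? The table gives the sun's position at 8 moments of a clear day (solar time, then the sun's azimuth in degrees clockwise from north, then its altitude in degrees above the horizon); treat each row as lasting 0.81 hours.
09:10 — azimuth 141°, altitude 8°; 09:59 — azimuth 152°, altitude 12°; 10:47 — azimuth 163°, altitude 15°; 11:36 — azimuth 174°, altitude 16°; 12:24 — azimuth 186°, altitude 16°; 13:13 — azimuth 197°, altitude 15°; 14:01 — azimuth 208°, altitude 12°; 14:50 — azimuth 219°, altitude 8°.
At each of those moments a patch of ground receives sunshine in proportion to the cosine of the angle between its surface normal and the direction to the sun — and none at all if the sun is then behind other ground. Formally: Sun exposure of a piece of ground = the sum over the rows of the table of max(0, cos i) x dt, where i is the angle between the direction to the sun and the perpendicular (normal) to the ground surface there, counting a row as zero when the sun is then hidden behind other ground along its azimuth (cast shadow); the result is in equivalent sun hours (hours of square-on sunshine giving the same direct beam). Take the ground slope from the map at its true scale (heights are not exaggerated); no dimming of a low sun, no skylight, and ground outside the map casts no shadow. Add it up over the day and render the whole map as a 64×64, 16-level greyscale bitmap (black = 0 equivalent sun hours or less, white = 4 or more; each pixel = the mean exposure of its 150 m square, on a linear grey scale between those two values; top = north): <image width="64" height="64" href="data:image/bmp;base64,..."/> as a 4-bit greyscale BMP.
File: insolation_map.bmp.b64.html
<image width="64" height="64" href="data:image/bmp;base64,Qk12CAAAAAAAAHYAAAAoAAAAQAAAAEAAAAABAAQAAAAAAAAIAAATCwAAEwsAABAAAAAAAAAAAAAAABEREQAiIiIAMzMzAERERABVVVUAZmZmAHd3dwCIiIgAmZmZAKqqqgC7u7sAzMzMAN3d3QDu7u4A////AGVWZmZmi7l3UiN1RodVZUMzaYZVeZh2VlZ4l2ZVVVVVY1VWZmZneHZzRFQxE1ZmVFeIdUMiIjEUVndlVmZVVVSVRVVWZmZndpdXdTI3eIhol0IRIiECI1RGhlR3ZlVVVHdlVVVmZmZmeGeGVERFZlMQAAAkRFUyI2ZlZkdlZmZlVnZVVmZmZmZ3Z3ZVVDEAAAAAASNVQRECRBAYplVmeIdnZmZmZ3d3Zoh2RWVEMAAAAAEiN4djM0QyETRVVmebu3dWZnd4h3hnh2VlZVZRACEAEjRFmXREREIlUBN4ib2lZWd4iImHiGqYdXdTRSEAFCIzRVV4REVWQQMhNrutxRBXiImZmGiFm5mFhiFCAAACMzRFZ3VEVplSAQJI281QEoiJmamHd1r8iZeGIRAAAAE1VWZmMjR5kgEiNGrMxhFXiImphmZTrqZomHYxAAABEmmZiIYiNGYgACdmebxyIleId2QzMyqURWeqdTIQASIyE1d1QhI0QQAANEWIdBAhIWVDMzMyn+yqq8tDMyEjNFQyIiEQI0QxE0VkM1YwABEAREREMzfKcxEkMQEjMzNFVlVDIiI0RERWVCJFZiEAAQFERDM0e5EBEAAAE1VFVURVQzI0RFVVVWVEQ0dkIiIjNEVVVoiaUSMyEAAAE0VWVERERFVVVVVVVUQxJVIzMzRFd3d3d4hDNDMgAAEjRVVVRERVVVVVVVVVRDRDEkREREVmdmZ3iFQjMxAAEjRVVVVVVVVVVVVVVURUVnMkh2VEVVVnZneJliAhABEjRFVVVVVVVVVVVVVmZmZlZlSMl1VVVWd3d4qIdAAkQ0RERVVVVVVVVVVVVnd2Vnh2QBnIZVVVV3dmg0ZVaHV4dlVlVVZlVVVVVVVmiIdmVUMQE4plVWZld2mUSKqUarqXd4dVVmZVVVVVVWd4d2ZlMzNDJmVViZh4rcvamWfMq6qYmXVWZmVVVVVWd2VERWdURXUjVVWpZXv9dlZ1Rnq6u6iHd2VmZlVVVmd2M0NFVlRWd1JFZGM0i3EAATNFVqq8unVodlVWZlVmd2MyNEVlVVVEVEZ3NI3GMiRTJFdUaqy4VWZ3d2ZmVWZ2VEREMzQkRkACSKlJ//2GdUZmaGVGc0M0VniHZmVWZ3VFVVVUMjZlIBNp71hRJXm8hFdnllVjATRVZ2VGVVZnVEVVVVQxWZcRNXt3RjEQAUbMl3RHiFMiNERGVFVVZnVERVVVVVVFZUNGqBJFMQAAACjcp1MzRFVURVVUZVZnZERVRVVVVVVFZmiWMzQxAQAAACrshjJWVVVVVTVlZndUVVVUVlVURERWeHRCNEEAAAAAAGzJZWl3ZkRUNmZndlVmZmVmZmVURWZmZUEkEAAAAAAAA5uWN4d4ZFNWZ3iGZ3dmZEZmZmRFZ4ZXdEIAAAAAAAAAJpghVUITJoiYmHd3d3dlZmZmZ1V5mnZDYAAAAAAAAAABVmERAUi6mZmIZVVFZlV2ZmVEZniDEUQRAREQAAAAAAAAIgEnm5eIeHdUNENFNWVVVUM0VDAAAAIiMzMhEAAAAAABE5uod3ZCE1ZkITEnZVVVRCEQAAABM0REREVUMhAAAAAmrLmHYgAAAjQwAEUjVVUzEQAAAABVVVREVlVVQgAAABEjVVUgABEAAAARAAAUUwEQAAAAAHZmZmZmVERCIQAjIQAAAAAEepMmnP+5YAEQAAAAAAE3qYd3d3ZVQyIzIzQzEAAAA3ZUjv3f///aEAAAAEdlaJmqqpmXVVQzNFVmVDMhAAAlVVRXq73//rqSFKIH3//u71eZh1NEQzRVVWZlMyEAE0RFVUR6vIRKzN/8MFit/+7vJFVDM0RDRVVVVWVERFZlVEVmeHimEAGN22EEvKd3ZDM0QzNEVURVVVVVVEM1RVVVVmd5q4IAAAJVEDrbQAABETRERFVVRVVVVVVEV2ZlVWVmeb37IAAAAAAn3rQQABMzQyNEVVRFVVVVVERmZ2Znd3m9ynIAJ4U1ad/5IRASNEQyI0RVREVVVVVURmZ2ZnqrzclSABSc///+2oUhIzRFVUM0RVREVVVVVURmZmeIz+/7hSEBSXZ8/ahSNGVDRUVVVVVERFVVVVVVVmZmdovu2XZDMhMkZCFGREI1RFQ1VVR3d3ZVVVVVVVVmZmZ3i97qZVRENlNEIRIyNFeIiUNEU3ZmZ2VWVVVVVnd2ZnloitllVURYl0MzMiIkVmZokiEhd2ZndlVVVlVXd2ZniXcieHZUQ2Z4hldjMzVTRFepIAOHdmZndmZmZmZmZniWhiNJh3d2UzZ3eIdlRDIkVYvt34dlVnd4d2Znd2ZmeZWDRDncupuWNYdmd3ZnmYZmac7sVVVVVVZnZnd2ZmZ5hkEzI7/+26h2eYZpq4iodmZVaIczRFVVVVVWZlVWZnmKhlQyJ87bmJqYmWjbqIZVVERENDREVVRFVVVVVVVmiZqGZlMQFpmXnLiYiLmpVVZURDNDVVVWZlVVVVVVVWiZu3cyNEMzWHnLupdXh5hVVWdmVWV3d3dmZ2ZVVVZmioWcqoeJqpZWZ4iblERFQiRVZomGZ4d3dmZnd2ZmZlZ1M2u6l4qnZDFHQ1lTQjVXZmZVV3ZneIh3d2d3d1ZmZmZ3etyqqkEBEmhCESNDRnZEVWZmVmVWd3d3d3dlVUVld2dlztzGIiNFdDIQJERXdmh2ZmZ3VlVVVVVVRFVmVVRIhVVZy4M0RFQzMyI0VVZFh2ZlVWZm"/>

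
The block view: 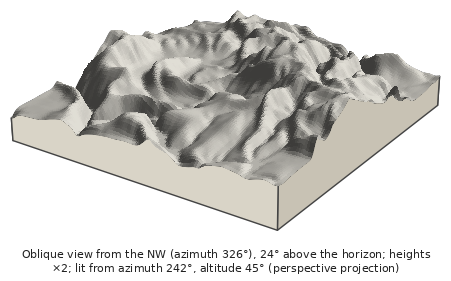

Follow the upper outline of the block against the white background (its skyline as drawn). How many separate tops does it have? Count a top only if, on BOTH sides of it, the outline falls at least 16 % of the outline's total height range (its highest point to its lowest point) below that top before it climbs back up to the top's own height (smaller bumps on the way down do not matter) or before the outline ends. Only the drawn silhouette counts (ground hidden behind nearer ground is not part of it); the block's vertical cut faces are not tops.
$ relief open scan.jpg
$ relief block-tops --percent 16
1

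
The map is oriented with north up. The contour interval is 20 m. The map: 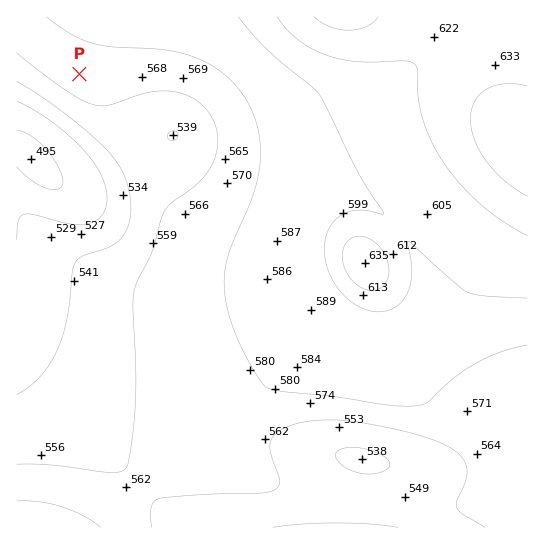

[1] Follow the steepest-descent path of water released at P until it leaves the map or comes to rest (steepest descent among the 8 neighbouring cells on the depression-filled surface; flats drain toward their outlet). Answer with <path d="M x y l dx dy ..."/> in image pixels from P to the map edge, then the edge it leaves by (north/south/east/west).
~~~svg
<path d="M79 74l0 8-54 55 0 8-4 4-4 0"/>
exit: west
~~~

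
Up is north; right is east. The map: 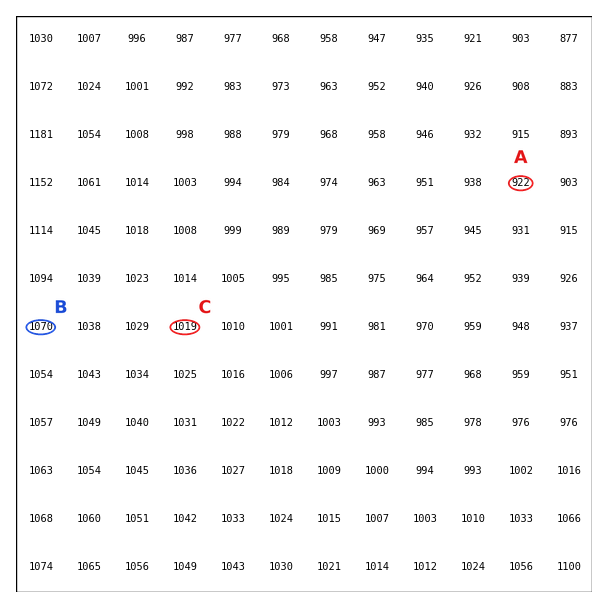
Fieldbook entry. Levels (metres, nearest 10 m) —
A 920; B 1070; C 1020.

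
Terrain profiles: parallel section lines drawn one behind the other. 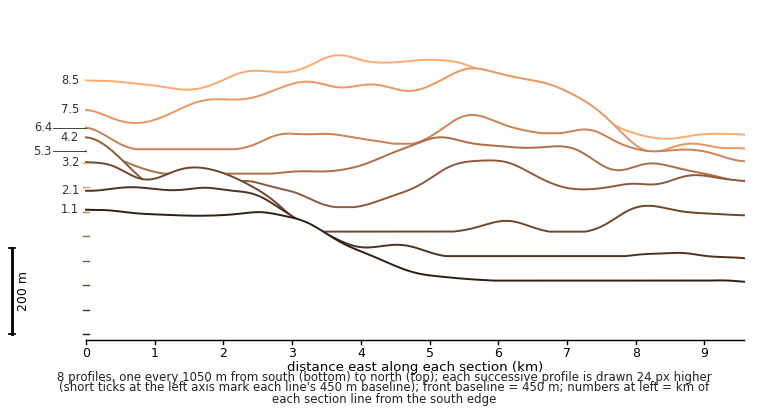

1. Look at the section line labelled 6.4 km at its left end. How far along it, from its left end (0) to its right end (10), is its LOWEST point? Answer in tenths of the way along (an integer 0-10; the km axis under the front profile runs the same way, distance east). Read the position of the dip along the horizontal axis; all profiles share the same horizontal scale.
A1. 10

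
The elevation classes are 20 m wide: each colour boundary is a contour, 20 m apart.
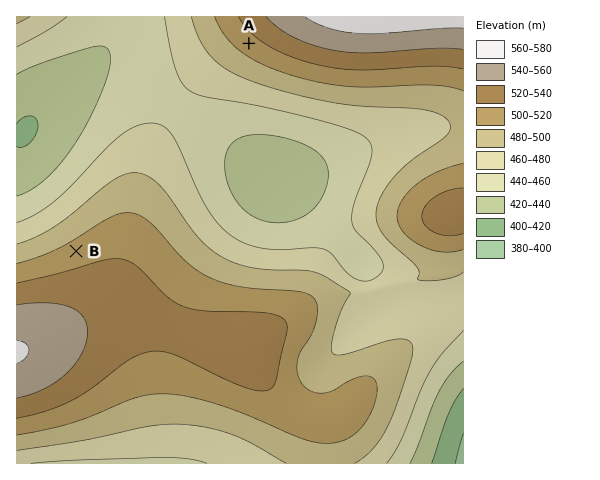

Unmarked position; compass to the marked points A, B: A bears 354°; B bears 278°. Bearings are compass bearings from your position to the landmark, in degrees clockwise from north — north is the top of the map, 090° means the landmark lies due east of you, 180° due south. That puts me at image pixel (273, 279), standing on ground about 490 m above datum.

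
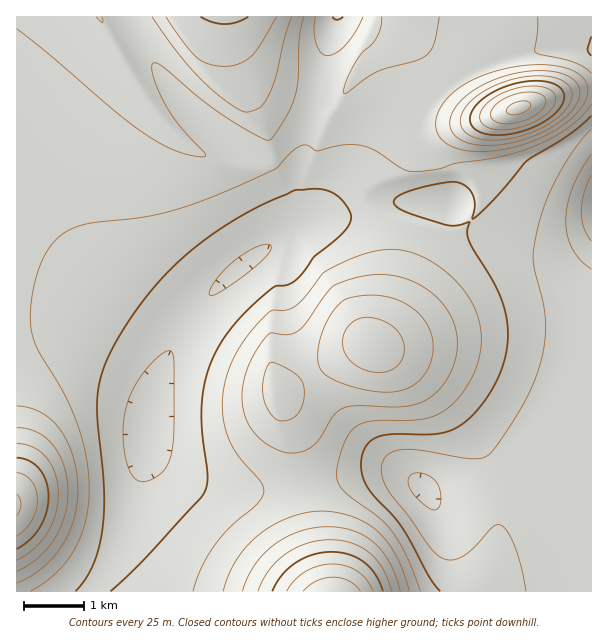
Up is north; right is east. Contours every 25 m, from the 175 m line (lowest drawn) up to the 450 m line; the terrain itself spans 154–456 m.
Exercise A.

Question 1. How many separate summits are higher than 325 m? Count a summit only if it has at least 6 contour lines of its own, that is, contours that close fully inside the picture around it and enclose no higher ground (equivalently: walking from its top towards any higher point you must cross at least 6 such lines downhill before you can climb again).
1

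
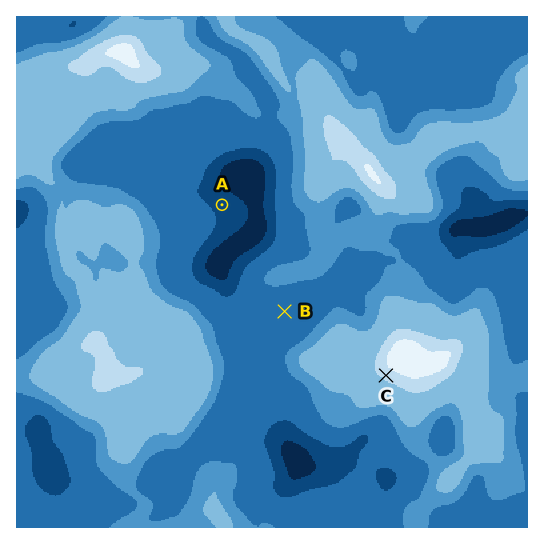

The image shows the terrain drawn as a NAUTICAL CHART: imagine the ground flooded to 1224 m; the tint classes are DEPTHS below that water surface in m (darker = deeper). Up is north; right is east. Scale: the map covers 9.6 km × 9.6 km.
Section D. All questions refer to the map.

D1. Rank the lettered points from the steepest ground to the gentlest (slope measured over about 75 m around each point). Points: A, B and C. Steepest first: C A B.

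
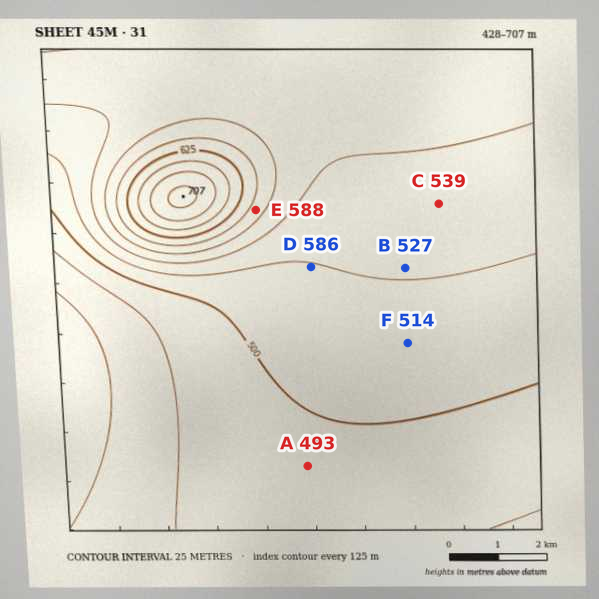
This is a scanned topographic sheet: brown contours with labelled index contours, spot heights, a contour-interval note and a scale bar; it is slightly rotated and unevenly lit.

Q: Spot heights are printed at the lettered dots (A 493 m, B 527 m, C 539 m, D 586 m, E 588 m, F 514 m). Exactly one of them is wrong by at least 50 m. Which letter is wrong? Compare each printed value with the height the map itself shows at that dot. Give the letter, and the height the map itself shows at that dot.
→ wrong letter D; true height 524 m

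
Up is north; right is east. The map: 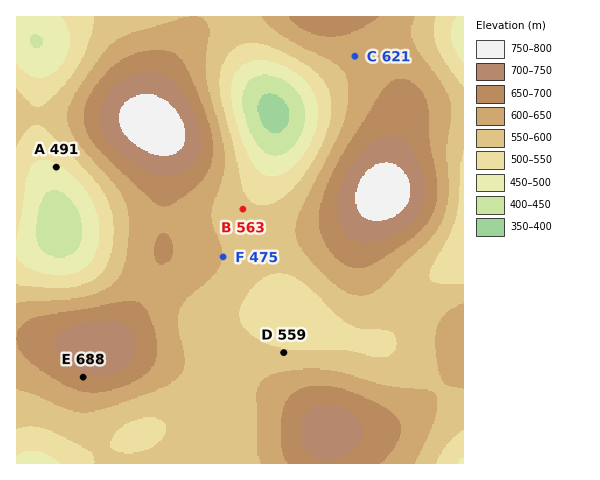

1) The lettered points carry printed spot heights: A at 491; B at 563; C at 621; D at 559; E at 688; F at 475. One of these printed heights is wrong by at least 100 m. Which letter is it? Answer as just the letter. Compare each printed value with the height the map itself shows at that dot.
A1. F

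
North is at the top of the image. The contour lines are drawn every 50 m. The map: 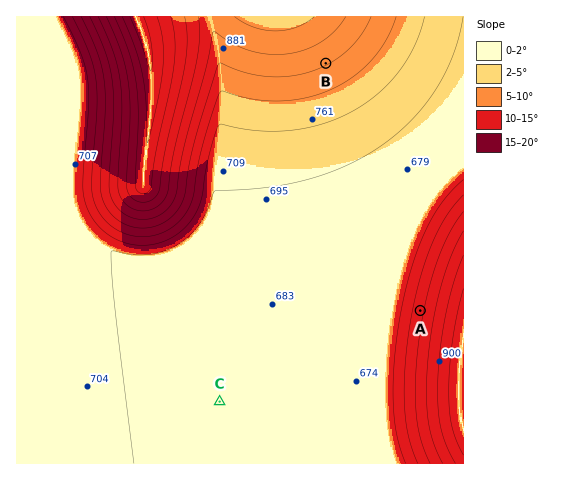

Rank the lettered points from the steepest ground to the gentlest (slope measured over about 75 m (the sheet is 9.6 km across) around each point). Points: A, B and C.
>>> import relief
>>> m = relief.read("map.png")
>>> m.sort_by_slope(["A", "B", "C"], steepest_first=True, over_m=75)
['A', 'B', 'C']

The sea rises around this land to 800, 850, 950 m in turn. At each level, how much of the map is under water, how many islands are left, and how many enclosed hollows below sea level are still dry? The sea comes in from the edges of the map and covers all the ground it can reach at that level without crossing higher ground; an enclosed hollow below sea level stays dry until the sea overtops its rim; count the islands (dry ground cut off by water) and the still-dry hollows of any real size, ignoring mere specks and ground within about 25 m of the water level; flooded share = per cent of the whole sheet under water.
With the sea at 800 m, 77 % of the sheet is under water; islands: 0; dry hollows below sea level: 0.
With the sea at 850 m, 83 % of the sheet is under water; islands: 0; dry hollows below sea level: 0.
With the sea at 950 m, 92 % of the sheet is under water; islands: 0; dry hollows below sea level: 0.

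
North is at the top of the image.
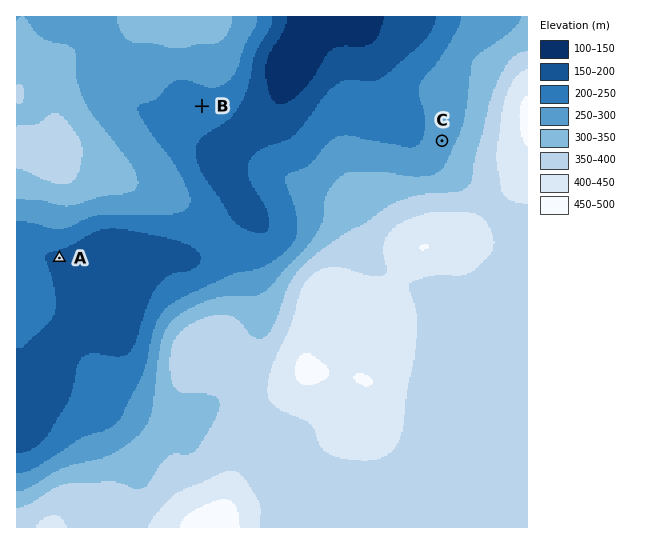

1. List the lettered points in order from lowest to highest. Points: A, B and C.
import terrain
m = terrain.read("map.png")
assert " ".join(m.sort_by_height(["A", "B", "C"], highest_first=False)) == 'A B C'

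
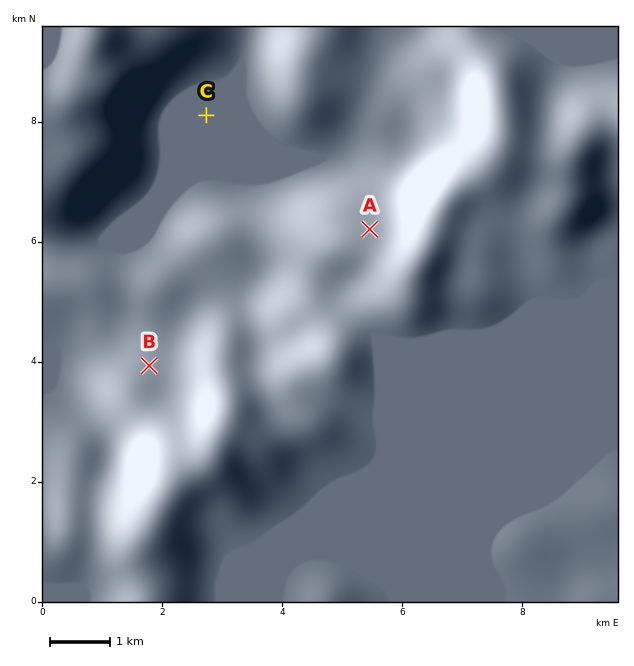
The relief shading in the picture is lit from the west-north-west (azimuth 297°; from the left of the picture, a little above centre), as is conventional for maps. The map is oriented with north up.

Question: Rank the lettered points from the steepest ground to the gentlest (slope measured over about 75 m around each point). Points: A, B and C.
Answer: A B C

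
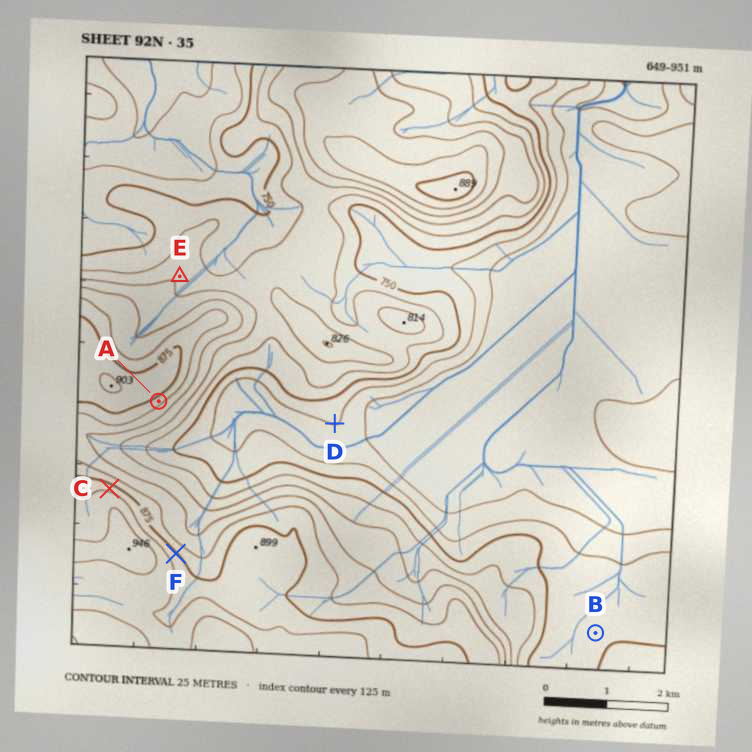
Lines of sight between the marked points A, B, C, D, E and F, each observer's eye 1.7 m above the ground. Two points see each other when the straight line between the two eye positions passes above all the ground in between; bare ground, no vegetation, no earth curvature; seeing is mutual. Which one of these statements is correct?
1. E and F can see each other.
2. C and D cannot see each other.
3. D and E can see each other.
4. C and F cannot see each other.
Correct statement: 4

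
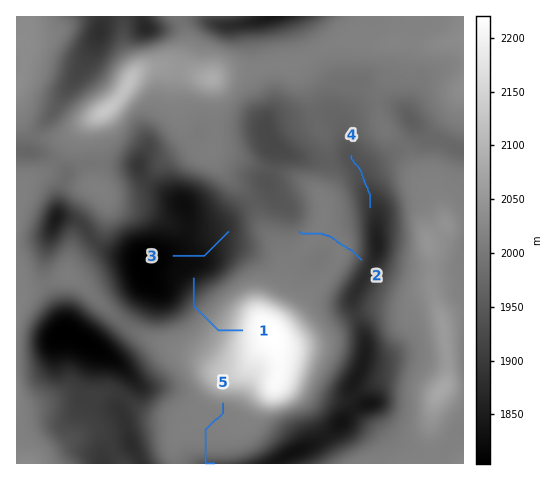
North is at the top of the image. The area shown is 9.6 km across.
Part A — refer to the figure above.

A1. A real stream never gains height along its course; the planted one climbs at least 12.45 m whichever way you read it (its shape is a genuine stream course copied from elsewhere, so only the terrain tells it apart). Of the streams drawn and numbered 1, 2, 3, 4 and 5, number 2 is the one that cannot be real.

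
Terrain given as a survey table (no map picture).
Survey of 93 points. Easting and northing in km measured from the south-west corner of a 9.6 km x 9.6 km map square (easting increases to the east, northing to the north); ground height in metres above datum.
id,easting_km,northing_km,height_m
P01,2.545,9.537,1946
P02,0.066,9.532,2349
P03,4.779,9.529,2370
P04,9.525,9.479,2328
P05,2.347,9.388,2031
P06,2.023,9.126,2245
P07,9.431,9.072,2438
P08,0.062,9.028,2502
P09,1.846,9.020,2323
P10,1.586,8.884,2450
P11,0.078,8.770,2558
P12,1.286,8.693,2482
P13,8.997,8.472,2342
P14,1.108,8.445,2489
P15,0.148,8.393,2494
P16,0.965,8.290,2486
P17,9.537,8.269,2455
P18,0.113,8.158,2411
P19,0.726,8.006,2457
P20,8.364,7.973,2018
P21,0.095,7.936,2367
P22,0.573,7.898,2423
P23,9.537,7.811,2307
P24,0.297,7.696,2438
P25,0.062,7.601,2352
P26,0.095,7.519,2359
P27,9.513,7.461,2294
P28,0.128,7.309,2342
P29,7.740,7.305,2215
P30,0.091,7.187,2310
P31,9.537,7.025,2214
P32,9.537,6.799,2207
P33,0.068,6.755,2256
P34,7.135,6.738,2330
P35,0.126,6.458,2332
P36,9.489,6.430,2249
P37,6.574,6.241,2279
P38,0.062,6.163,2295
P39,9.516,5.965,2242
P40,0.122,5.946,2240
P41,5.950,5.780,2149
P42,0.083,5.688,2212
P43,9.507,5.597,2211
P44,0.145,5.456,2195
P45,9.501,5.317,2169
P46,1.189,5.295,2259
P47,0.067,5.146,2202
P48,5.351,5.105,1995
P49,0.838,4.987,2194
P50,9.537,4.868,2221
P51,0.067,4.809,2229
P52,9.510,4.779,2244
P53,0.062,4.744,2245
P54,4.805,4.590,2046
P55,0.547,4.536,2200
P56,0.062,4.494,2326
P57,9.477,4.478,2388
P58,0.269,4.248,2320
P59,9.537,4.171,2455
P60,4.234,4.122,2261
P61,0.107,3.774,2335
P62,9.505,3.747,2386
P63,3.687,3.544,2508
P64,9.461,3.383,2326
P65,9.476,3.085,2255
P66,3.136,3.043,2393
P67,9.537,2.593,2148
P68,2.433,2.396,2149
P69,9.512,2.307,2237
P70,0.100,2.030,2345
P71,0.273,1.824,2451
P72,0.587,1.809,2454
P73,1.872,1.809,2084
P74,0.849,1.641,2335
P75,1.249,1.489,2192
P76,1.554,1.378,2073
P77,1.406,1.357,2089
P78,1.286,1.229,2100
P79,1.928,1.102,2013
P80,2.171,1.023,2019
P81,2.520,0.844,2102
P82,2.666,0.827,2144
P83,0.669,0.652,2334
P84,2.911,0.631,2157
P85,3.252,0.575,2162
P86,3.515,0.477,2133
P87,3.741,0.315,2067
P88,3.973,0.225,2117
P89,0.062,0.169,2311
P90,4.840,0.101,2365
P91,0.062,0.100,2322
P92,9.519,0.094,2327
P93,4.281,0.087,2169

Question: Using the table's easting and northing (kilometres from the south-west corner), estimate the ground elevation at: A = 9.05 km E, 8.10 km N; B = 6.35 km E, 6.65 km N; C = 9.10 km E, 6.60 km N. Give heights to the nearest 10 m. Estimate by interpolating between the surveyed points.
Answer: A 2310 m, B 2430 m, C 2160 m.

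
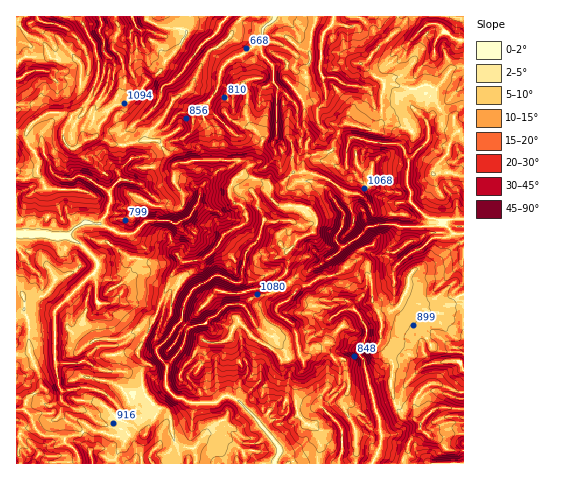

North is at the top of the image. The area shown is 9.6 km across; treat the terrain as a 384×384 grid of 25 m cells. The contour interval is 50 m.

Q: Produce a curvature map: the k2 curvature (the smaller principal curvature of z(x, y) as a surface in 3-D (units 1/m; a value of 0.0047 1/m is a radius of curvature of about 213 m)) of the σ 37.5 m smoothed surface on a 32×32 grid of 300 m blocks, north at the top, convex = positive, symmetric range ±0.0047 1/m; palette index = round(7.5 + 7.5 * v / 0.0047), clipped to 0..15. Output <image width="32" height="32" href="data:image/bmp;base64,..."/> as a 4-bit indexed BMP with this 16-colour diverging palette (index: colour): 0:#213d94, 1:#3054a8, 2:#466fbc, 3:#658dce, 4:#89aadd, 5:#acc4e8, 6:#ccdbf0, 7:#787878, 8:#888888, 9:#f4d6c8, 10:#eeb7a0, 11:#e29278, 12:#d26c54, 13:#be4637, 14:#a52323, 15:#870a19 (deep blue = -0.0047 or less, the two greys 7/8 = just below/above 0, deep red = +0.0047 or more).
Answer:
<image width="32" height="32" href="data:image/bmp;base64,Qk12AgAAAAAAAHYAAAAoAAAAIAAAACAAAAABAAQAAAAAAAACAAATCwAAEwsAABAAAAAAAAAAlD0hAKhUMAC8b0YAzo1lAN2qiQDoxKwA8NvMAHh4eACIiIgAyNb0AKC37gB4kuIAVGzSADdGvgAjI6UAGQqHAGNEgnZTh1d1ZVZ3Y2NnQjJkV0RXVldndkVWZ3J0RkdjZ2ZXZ2dXSHdkVodydDNlZldlVHVnd1dmRURmJ1NmZkRlUmhGd2EjM0ZFZGdxhWZSVmAjWHYFRmVEZWZFcYV2V1Y2hURUBzZVRHOGRjNXN3RnIxOHdQFmRjV1dkcGZ2IRZyd1RHMCR2hHZldzB3dmVVcnZ3dmIAM2ZFVUZkN3dnZ3J3VXZyBhGSVTNBUGd3eGd1JjJFVUKCAVd0VCJ1Z3d4Z1I4R2ZgKTNCRWR0VFhlRzd1NWZmVDAhM0FldmRndUN3WDWHZVV0YWVmAIdTB3dFZWNWdEZyR2FXdDMEY2EmZlVVZBF4MUZmGGWBMDYjNEZVVUNWAACDKCI1dwQgVTRFZ0dyRnRxI3Und3IgYyB4Mmh4YHYWdQdlVkZRdzRRZUdiABcBRlQzh0VlZkR3NZZ1clZjM0WHZTdCdUQlhkSGVVV3VXVVQ1ZWUUNWFjITR0ZVdnVWdDJnJHCDQyBGSSaGdWVmY0YyYkdwZCaHZ3cndWZmZnc0Uhc3QVRFd1d1dnZ1VVR3UXdiFiIoY2RHd3dRdGZSY4MHcndwdjIkV3V3ZjRXQkRHUXNGUVYneGVmRnZndVB0R3JGUzc2J2V1RzdWdlJRQTRnI4dFdTRmVnFiNSEXQnBniHFmVVZzRFV2FI"/>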